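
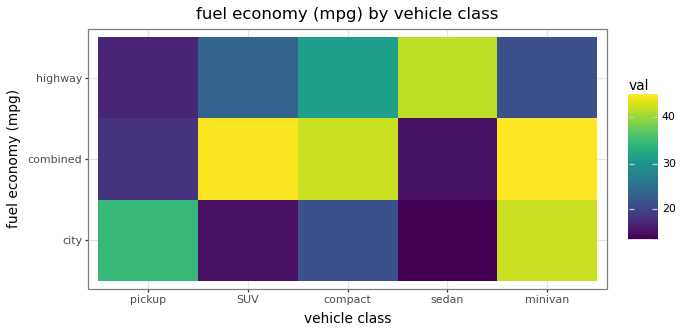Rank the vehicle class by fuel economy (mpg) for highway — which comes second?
compact

Top 3 for highway: sedan ≈ 40, compact ≈ 30, SUV ≈ 25.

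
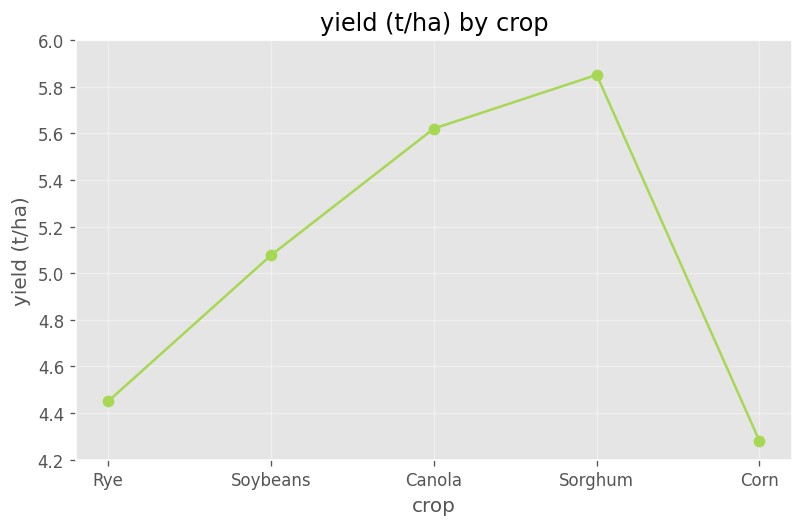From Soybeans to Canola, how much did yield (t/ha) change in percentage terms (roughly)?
Soybeans ≈ 5.0, Canola ≈ 5.6; (5.6 − 5.0) / 5.0 ≈ +12%.

≈ +12%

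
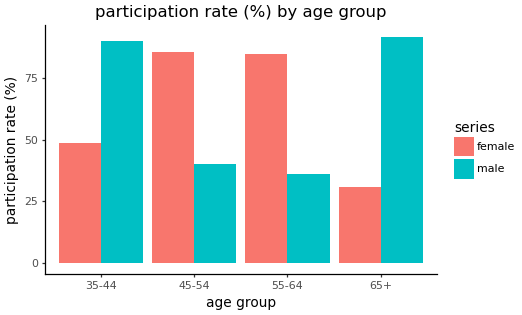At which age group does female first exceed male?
35-44: female ≈ 50 vs male ≈ 90 (not yet); 45-54: female ≈ 90 vs male ≈ 40 (first crossover).

45-54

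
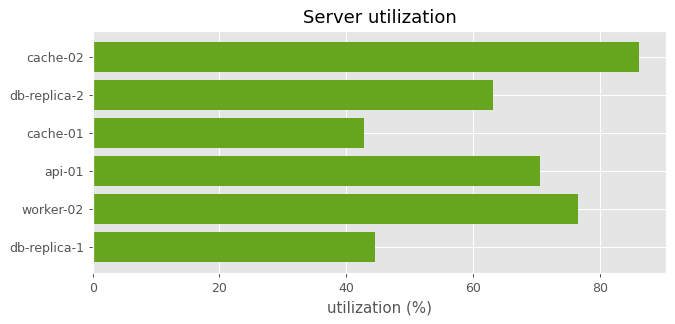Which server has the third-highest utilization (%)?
api-01

Top 4: cache-02 ≈ 90, worker-02 ≈ 80, api-01 ≈ 70, db-replica-2 ≈ 60.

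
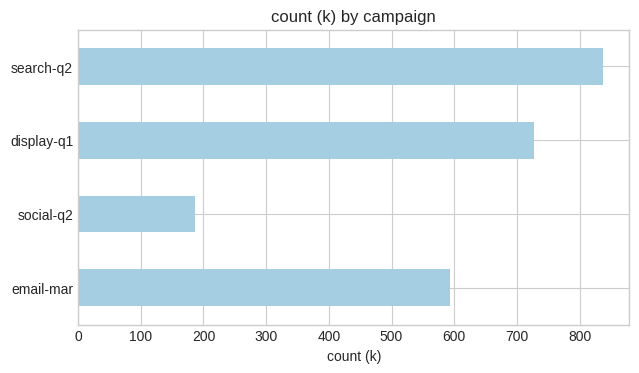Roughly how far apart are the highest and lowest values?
Max search-q2 ≈ 800, min social-q2 ≈ 200; range ≈ 600.

≈ 600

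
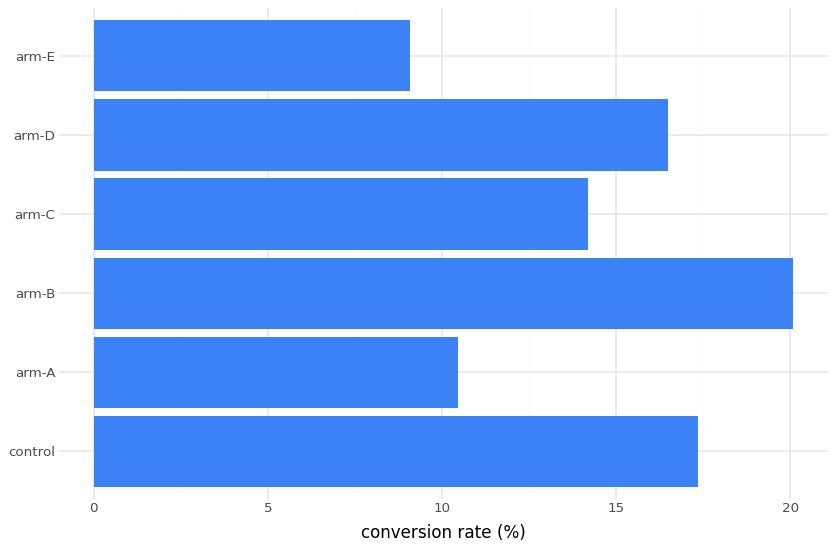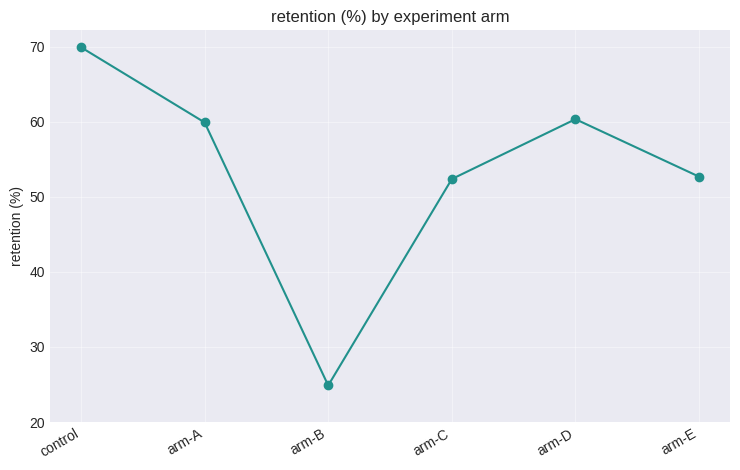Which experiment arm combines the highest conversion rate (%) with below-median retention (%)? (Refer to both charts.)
arm-B

Chart 2 median retention (%) ≈ 60; below-median experiment arms: arm-B, arm-C, arm-E. Among those, arm-B has the highest conversion rate (%) (≈ 20).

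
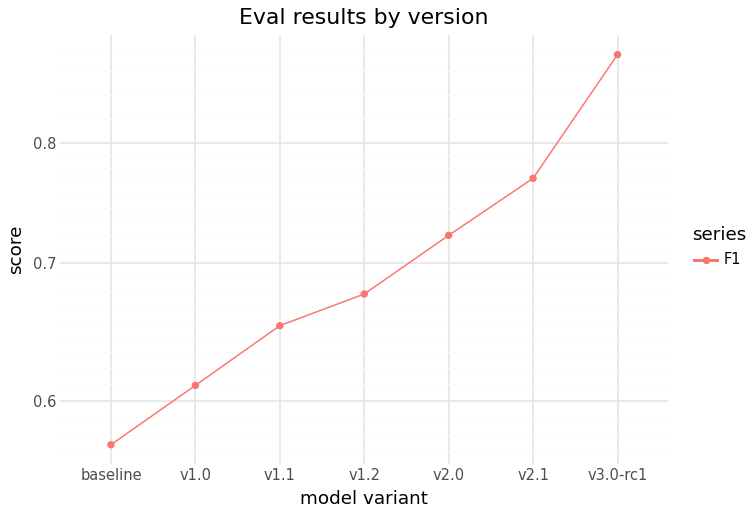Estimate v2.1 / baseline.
v2.1 ≈ 0.75, baseline ≈ 0.55; 0.75/0.55 ≈ 1.36.

≈ 1.36×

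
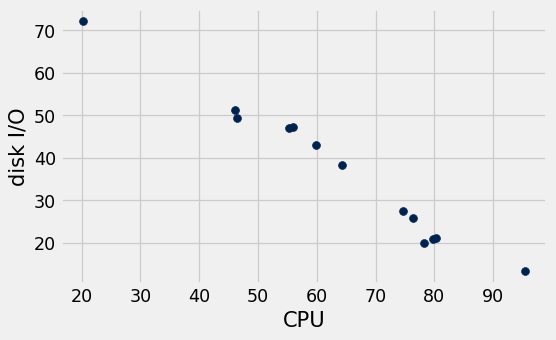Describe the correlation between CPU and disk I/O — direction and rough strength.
Points are negatively correlated; strong (|r| ≈ 1.0).

negative, strong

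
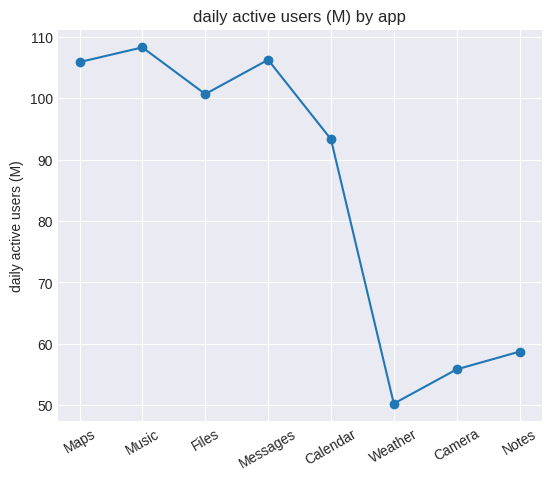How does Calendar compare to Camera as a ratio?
Calendar ≈ 95, Camera ≈ 55; 95/55 ≈ 1.73.

≈ 1.73×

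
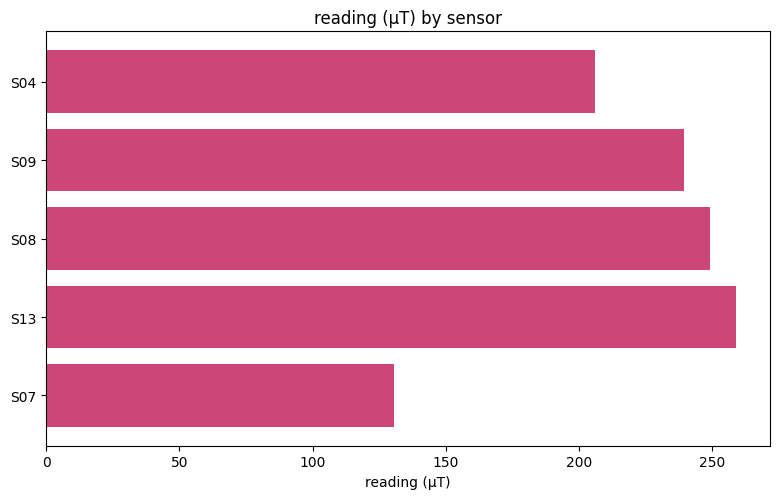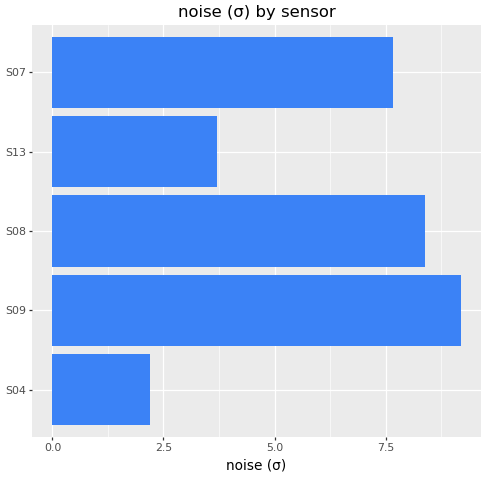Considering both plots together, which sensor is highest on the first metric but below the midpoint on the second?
S13

Chart 2 median noise (σ) ≈ 8; below-median sensors: S04, S13. Among those, S13 has the highest reading (µT) (≈ 250).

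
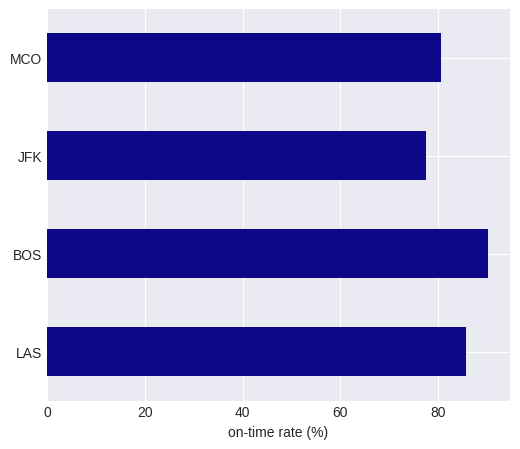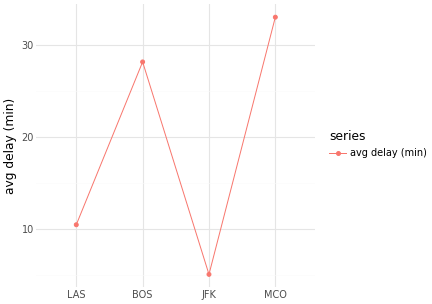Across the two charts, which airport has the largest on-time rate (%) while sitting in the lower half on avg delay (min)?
Chart 2 median avg delay (min) ≈ 20; below-median airports: LAS, JFK. Among those, LAS has the highest on-time rate (%) (≈ 90).

LAS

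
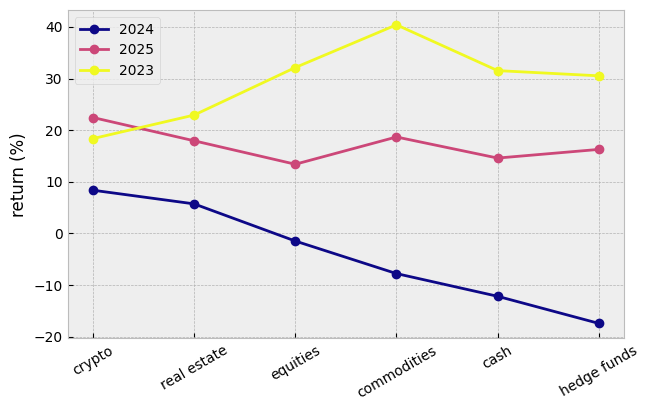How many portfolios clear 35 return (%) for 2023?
Above 35: commodities.

1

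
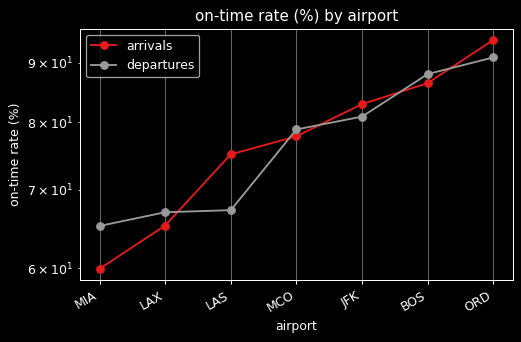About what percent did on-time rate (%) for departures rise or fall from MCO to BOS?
MCO ≈ 80, BOS ≈ 90; (90 − 80) / 80 ≈ +12.5%.

≈ +12.5%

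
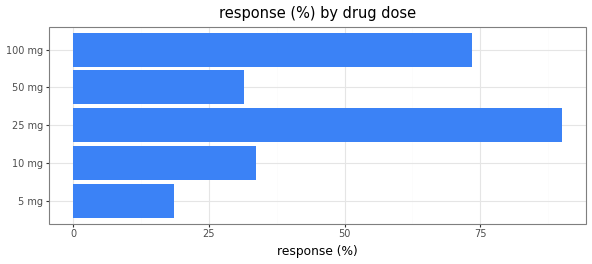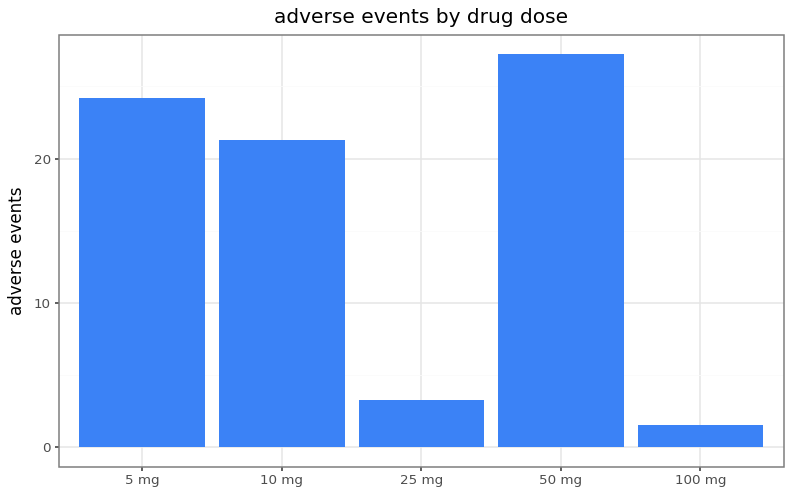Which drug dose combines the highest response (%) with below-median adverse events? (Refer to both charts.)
Chart 2 median adverse events ≈ 20; below-median drug doses: 25 mg, 100 mg. Among those, 25 mg has the highest response (%) (≈ 90).

25 mg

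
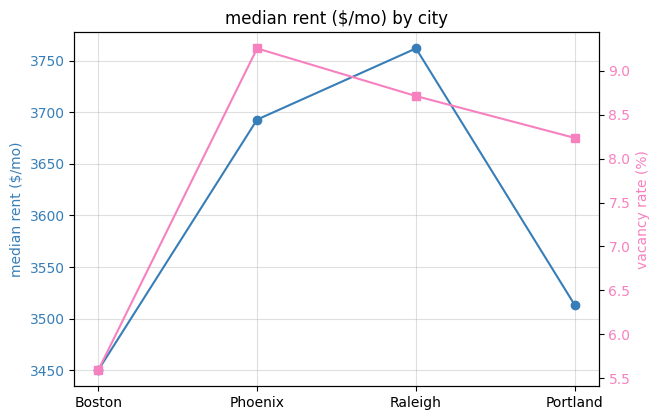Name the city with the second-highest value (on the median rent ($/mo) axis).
Top 3 (on the median rent ($/mo) axis): Raleigh ≈ 3750, Phoenix ≈ 3700, Portland ≈ 3500.

Phoenix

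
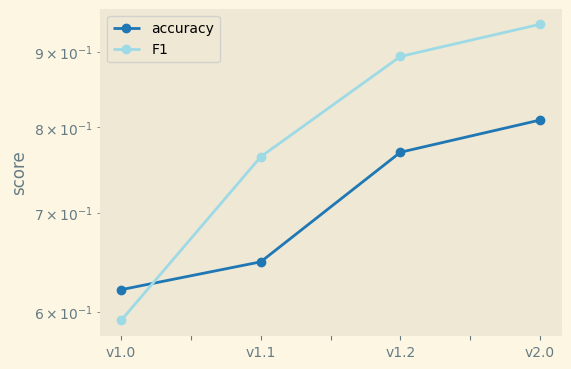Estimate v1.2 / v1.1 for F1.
v1.2 ≈ 0.90, v1.1 ≈ 0.75; 0.90/0.75 ≈ 1.2.

≈ 1.2×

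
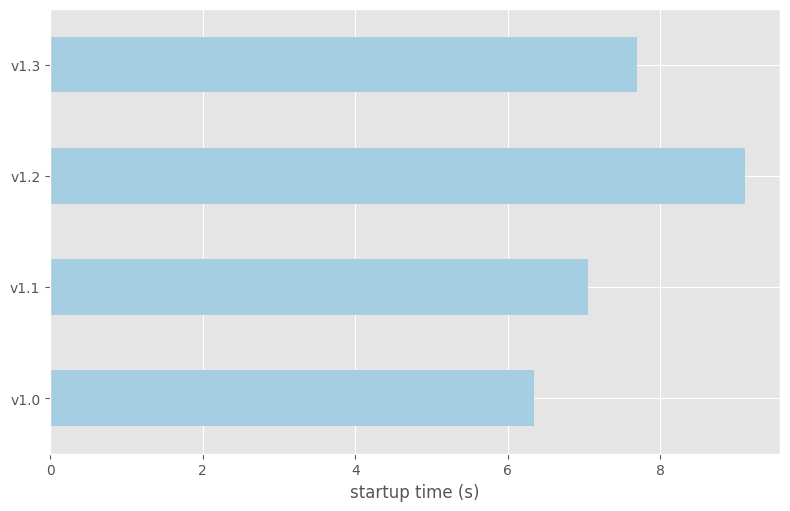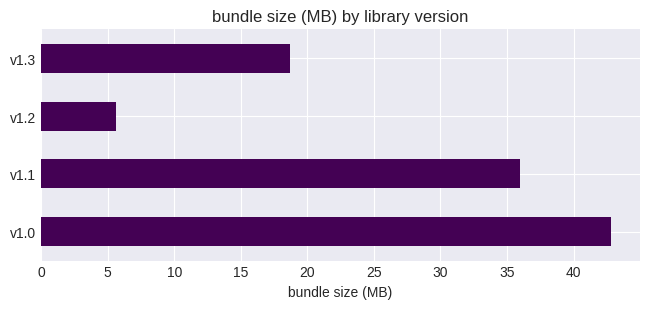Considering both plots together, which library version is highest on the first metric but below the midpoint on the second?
Chart 2 median bundle size (MB) ≈ 25; below-median library versions: v1.2, v1.3. Among those, v1.2 has the highest startup time (s) (≈ 9).

v1.2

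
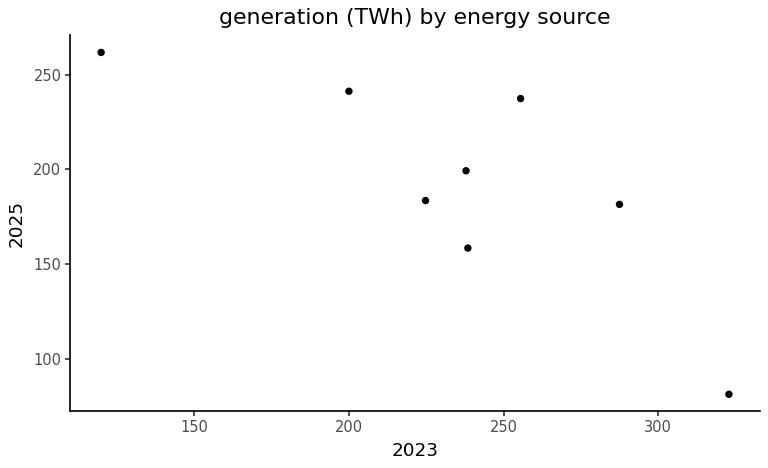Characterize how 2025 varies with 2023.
Points are negatively correlated; strong (|r| ≈ 0.8).

negative, strong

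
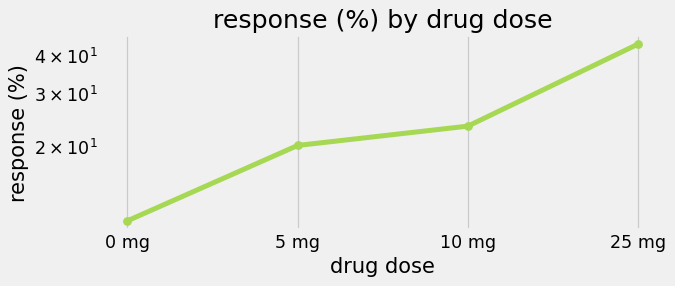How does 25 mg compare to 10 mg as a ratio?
≈ 1.8×

25 mg ≈ 45, 10 mg ≈ 25; 45/25 ≈ 1.8.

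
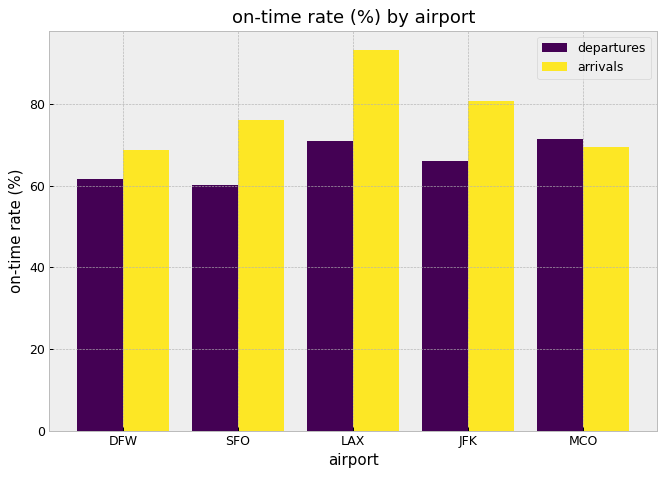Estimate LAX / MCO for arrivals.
≈ 1.29×

LAX ≈ 90, MCO ≈ 70; 90/70 ≈ 1.29.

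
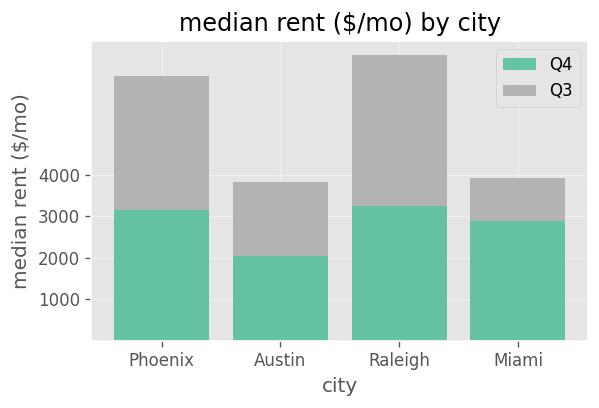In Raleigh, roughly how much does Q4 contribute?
Q4 top ≈ 3000, bottom ≈ 0; segment ≈ 3000.

≈ 3000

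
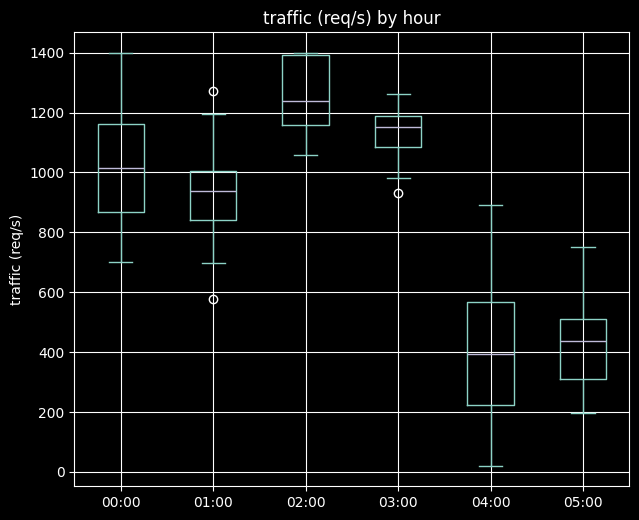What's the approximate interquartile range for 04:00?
Q3 ≈ 600, Q1 ≈ 200; IQR ≈ 400.

≈ 400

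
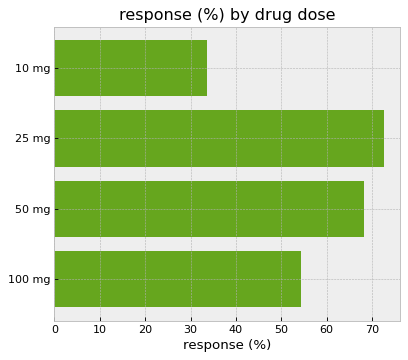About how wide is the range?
≈ 40

Max 25 mg ≈ 70, min 10 mg ≈ 30; range ≈ 40.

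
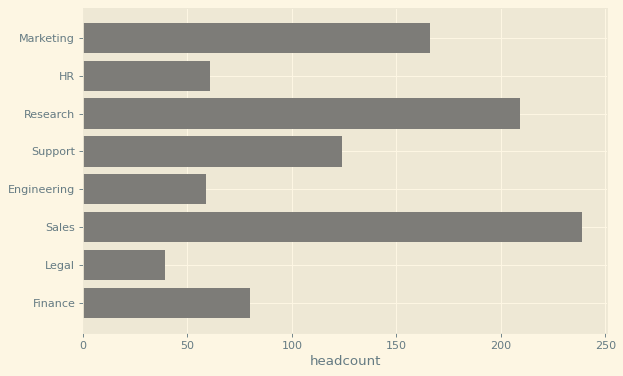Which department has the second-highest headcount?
Research

Top 3: Sales ≈ 240, Research ≈ 200, Marketing ≈ 160.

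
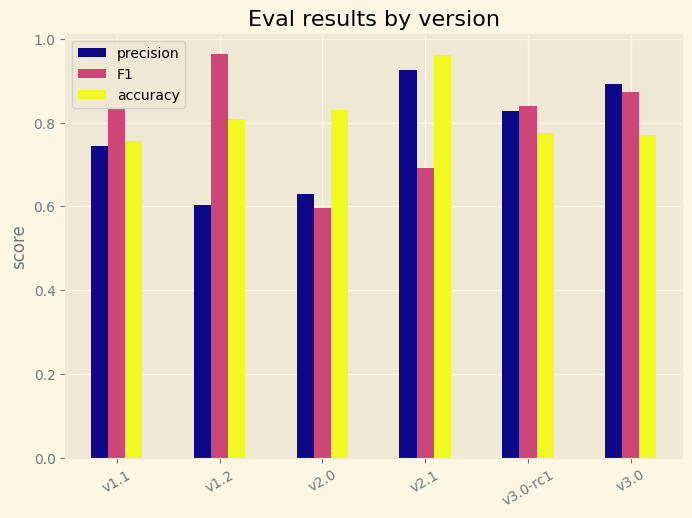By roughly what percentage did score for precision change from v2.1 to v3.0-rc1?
≈ -11.1%

v2.1 ≈ 0.9, v3.0-rc1 ≈ 0.8; (0.8 − 0.9) / 0.9 ≈ -11.1%.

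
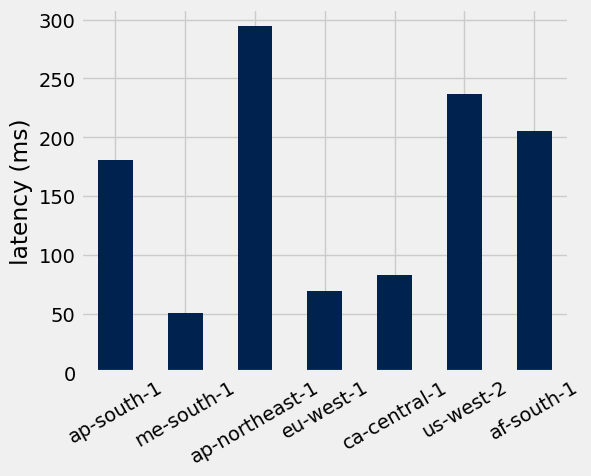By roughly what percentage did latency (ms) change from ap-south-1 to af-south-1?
ap-south-1 ≈ 175, af-south-1 ≈ 200; (200 − 175) / 175 ≈ +14.3%.

≈ +14.3%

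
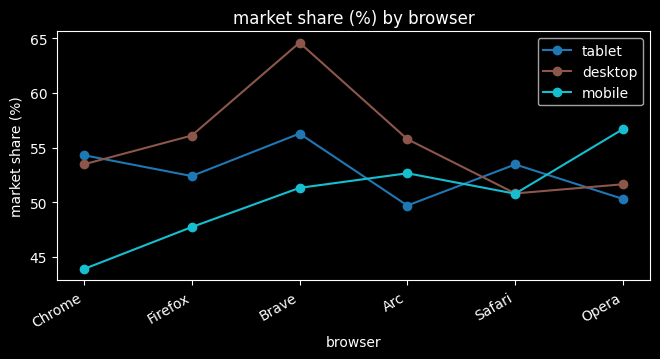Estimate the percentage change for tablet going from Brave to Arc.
Brave ≈ 56, Arc ≈ 50; (50 − 56) / 56 ≈ -10.7%.

≈ -10.7%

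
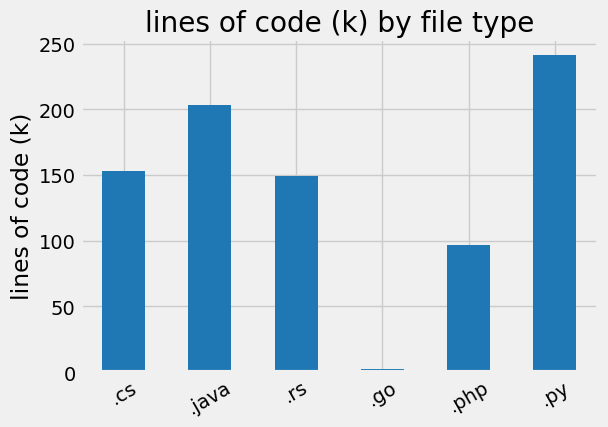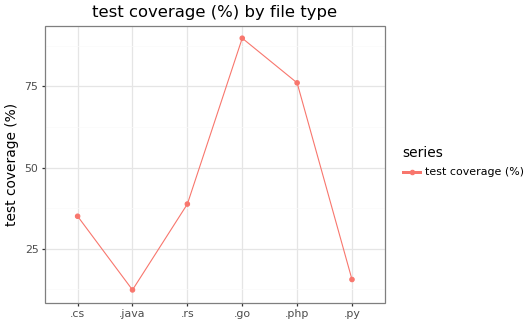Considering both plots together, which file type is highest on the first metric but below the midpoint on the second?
.py

Chart 2 median test coverage (%) ≈ 40; below-median file types: .cs, .java, .py. Among those, .py has the highest lines of code (k) (≈ 250).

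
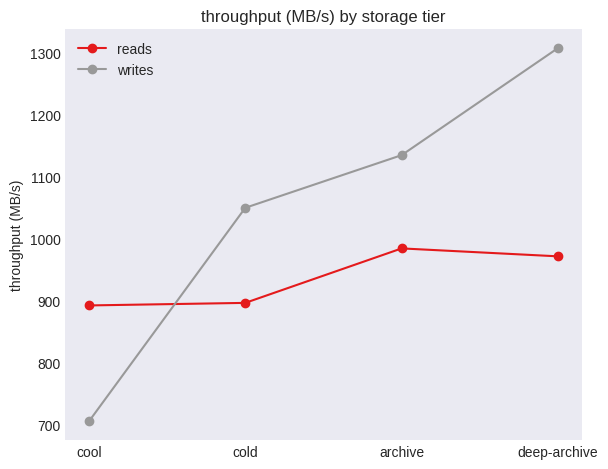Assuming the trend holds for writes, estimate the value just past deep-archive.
≈ 1450

Last three: 1000, 1100, 1300 → slope ≈ 150/step → next ≈ 1450.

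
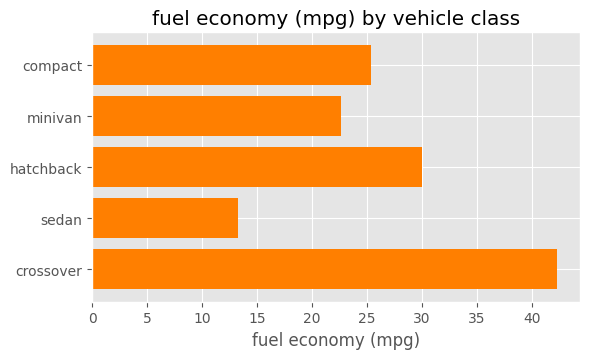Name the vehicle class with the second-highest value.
Top 3: crossover ≈ 40, hatchback ≈ 30, compact ≈ 25.

hatchback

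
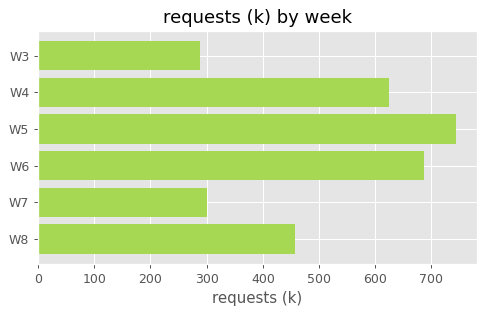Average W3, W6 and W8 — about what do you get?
≈ 500

(300 + 700 + 500) / 3 ≈ 500.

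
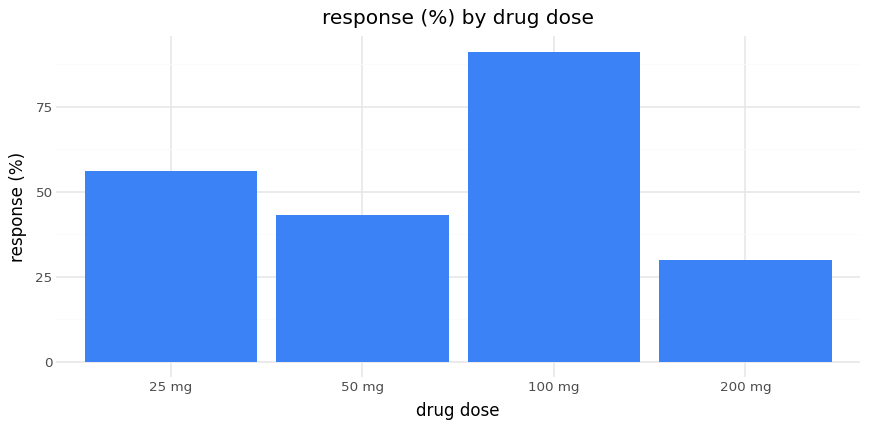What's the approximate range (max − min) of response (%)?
≈ 60

Max 100 mg ≈ 90, min 200 mg ≈ 30; range ≈ 60.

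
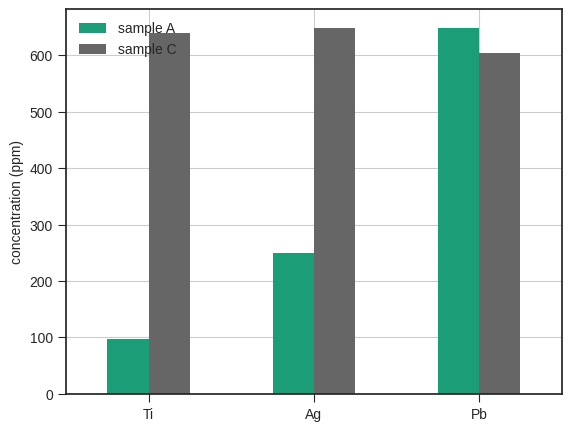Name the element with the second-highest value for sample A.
Top 3 for sample A: Pb ≈ 600, Ag ≈ 200, Ti ≈ 100.

Ag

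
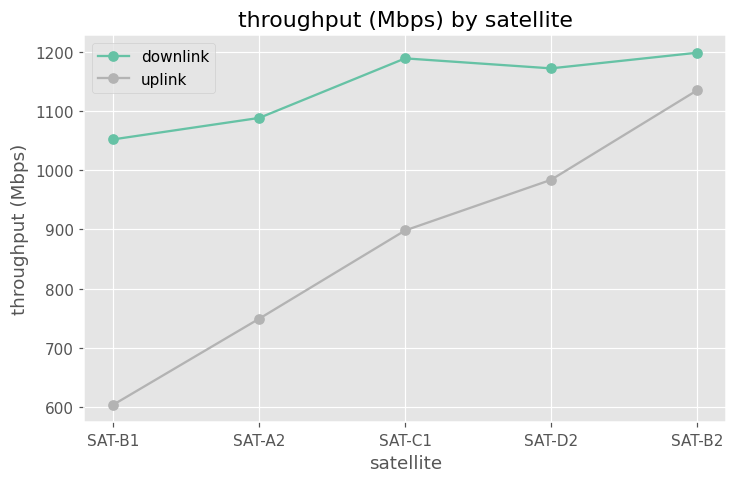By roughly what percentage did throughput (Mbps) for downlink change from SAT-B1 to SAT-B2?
≈ +14.3%

SAT-B1 ≈ 1050, SAT-B2 ≈ 1200; (1200 − 1050) / 1050 ≈ +14.3%.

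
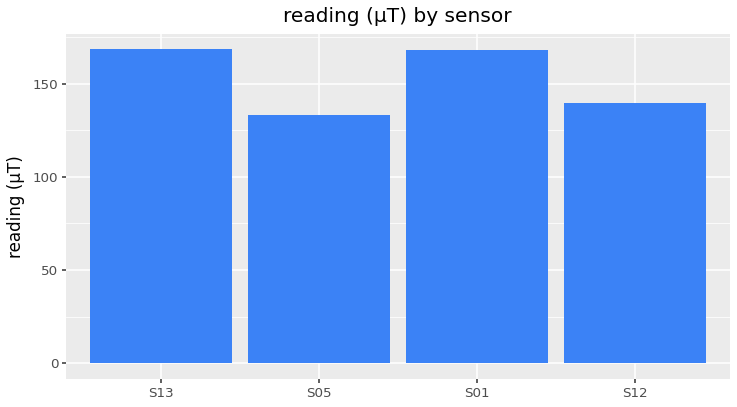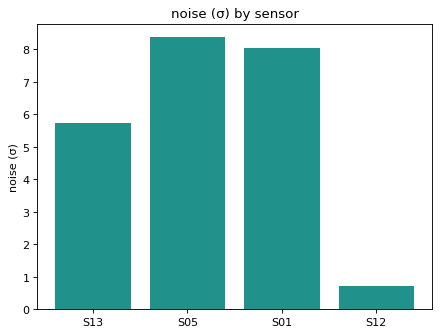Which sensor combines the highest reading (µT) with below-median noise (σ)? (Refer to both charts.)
Chart 2 median noise (σ) ≈ 7; below-median sensors: S13, S12. Among those, S13 has the highest reading (µT) (≈ 160).

S13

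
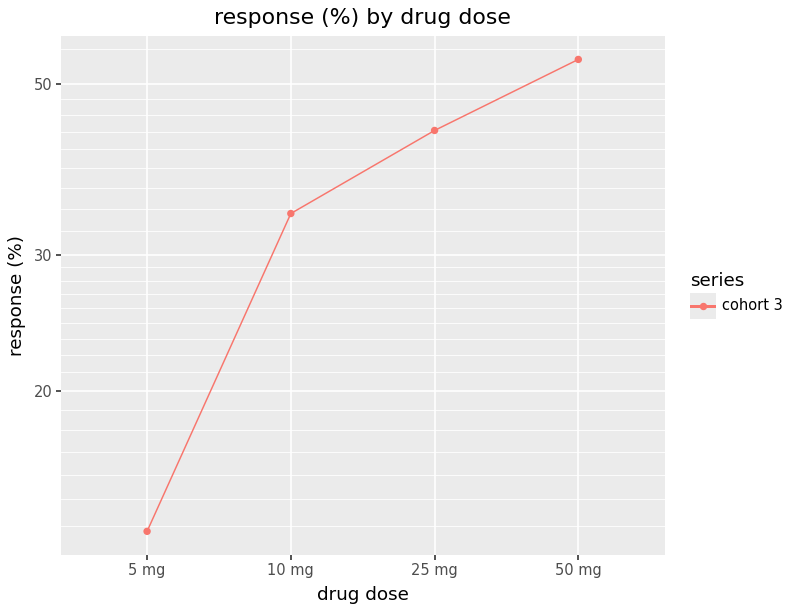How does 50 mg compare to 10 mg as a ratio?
50 mg ≈ 55, 10 mg ≈ 35; 55/35 ≈ 1.57.

≈ 1.57×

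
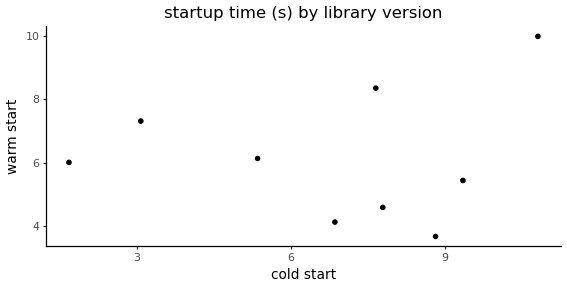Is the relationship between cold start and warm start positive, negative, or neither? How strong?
Points are roughly uncorrelated; weak (|r| ≈ 0.1).

no clear correlation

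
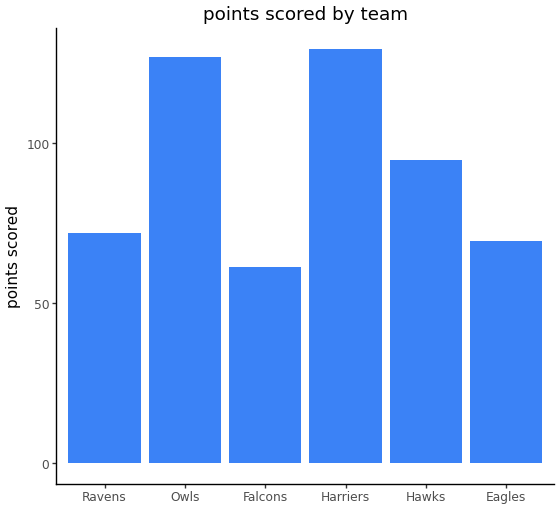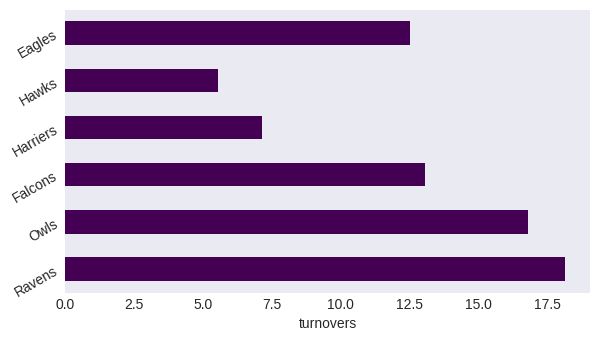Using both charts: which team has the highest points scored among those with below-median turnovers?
Chart 2 median turnovers ≈ 12; below-median teams: Harriers, Hawks, Eagles. Among those, Harriers has the highest points scored (≈ 120).

Harriers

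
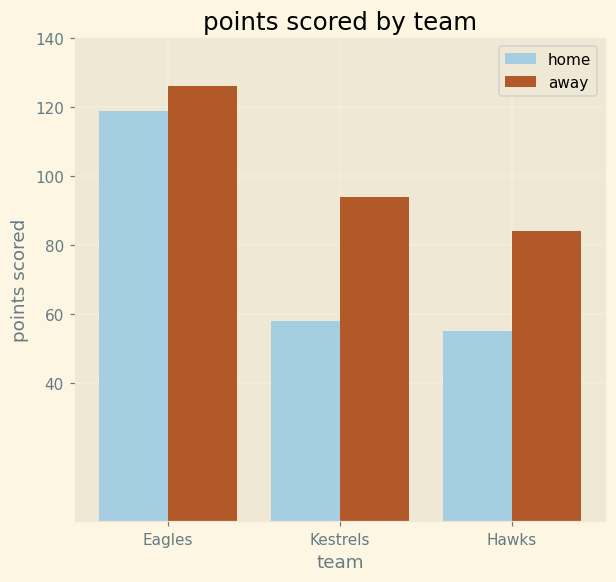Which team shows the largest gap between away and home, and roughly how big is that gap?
Kestrels: away ≈ 100, home ≈ 60 → gap ≈ 40. Next-largest (Hawks) is only ≈ 20.

Kestrels, ≈ 40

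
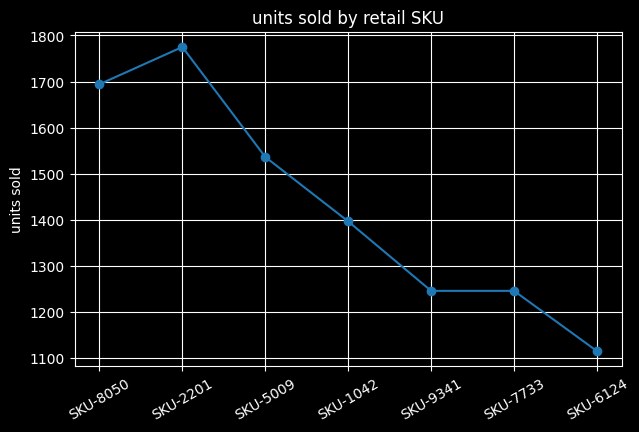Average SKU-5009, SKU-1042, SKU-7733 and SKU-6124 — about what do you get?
≈ 1300

(1500 + 1400 + 1200 + 1100) / 4 ≈ 1300.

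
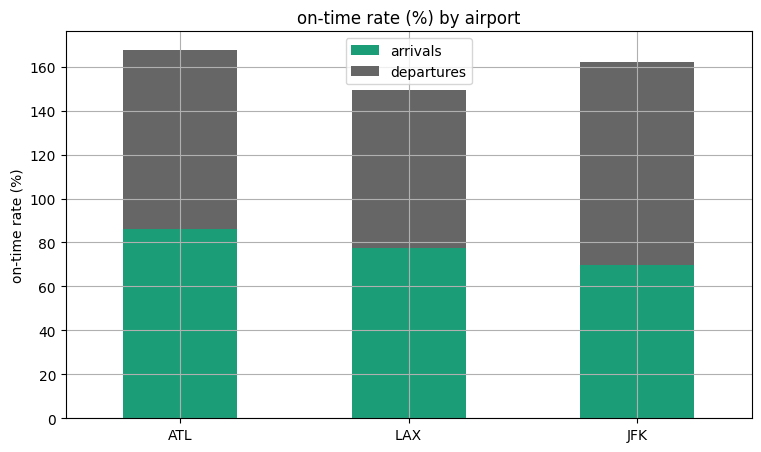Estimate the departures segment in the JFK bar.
≈ 100

departures top ≈ 160, bottom ≈ 60; segment ≈ 100.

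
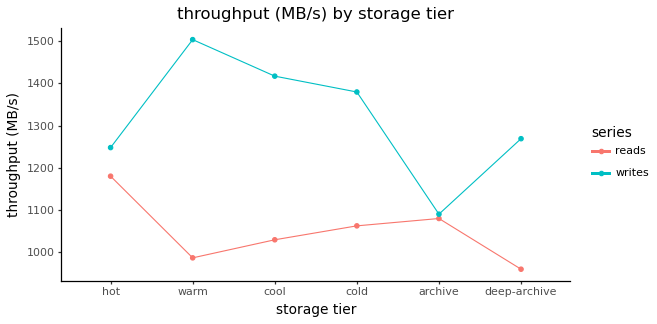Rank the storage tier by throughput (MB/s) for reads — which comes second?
Top 3 for reads: hot ≈ 1200, archive ≈ 1100, cold ≈ 1050.

archive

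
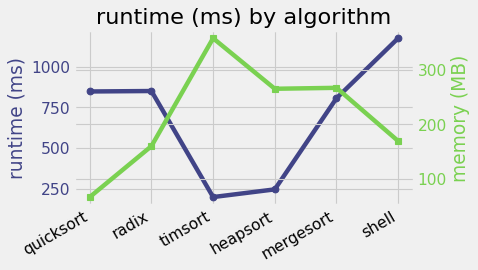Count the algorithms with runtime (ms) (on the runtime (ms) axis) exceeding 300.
Above 300: quicksort, radix, mergesort, shell.

4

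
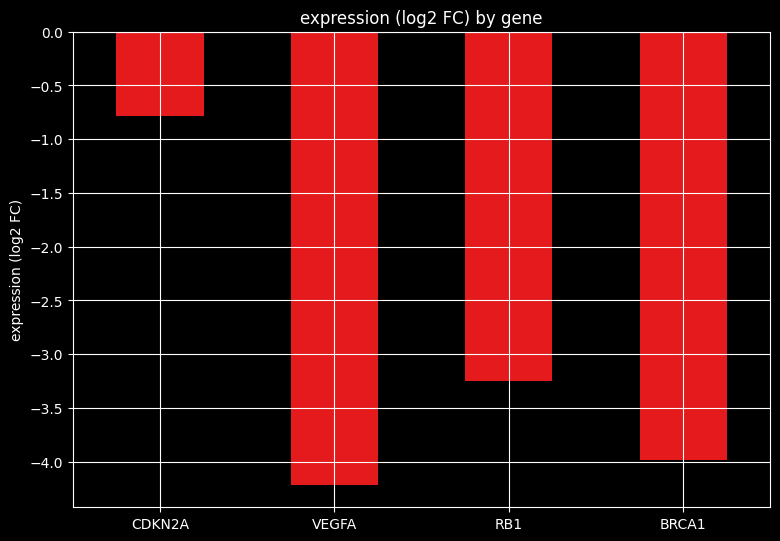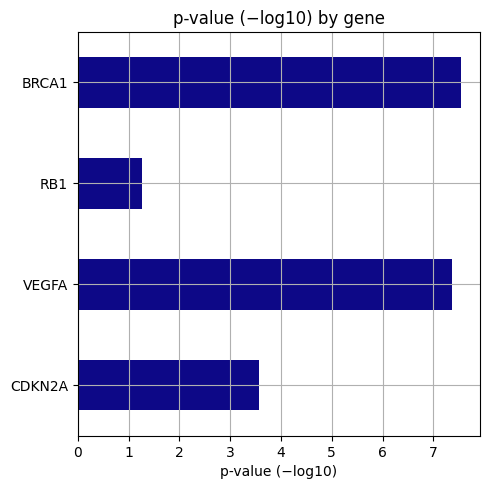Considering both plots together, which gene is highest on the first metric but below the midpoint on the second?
Chart 2 median p-value (−log10) ≈ 5; below-median genes: CDKN2A, RB1. Among those, CDKN2A has the highest expression (log2 FC) (≈ -1).

CDKN2A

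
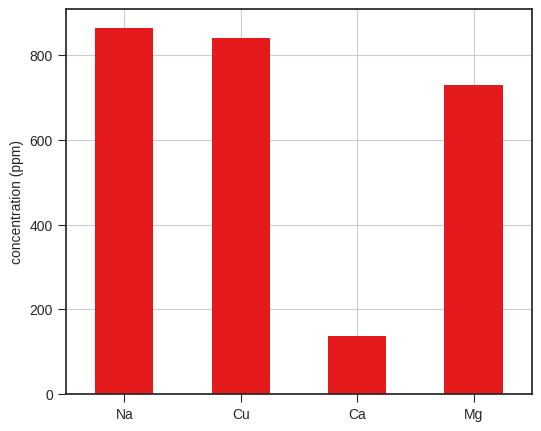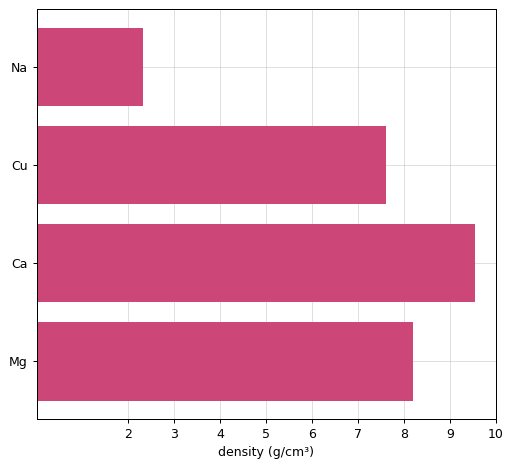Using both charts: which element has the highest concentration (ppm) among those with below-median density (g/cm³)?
Na

Chart 2 median density (g/cm³) ≈ 8; below-median elements: Na, Cu. Among those, Na has the highest concentration (ppm) (≈ 900).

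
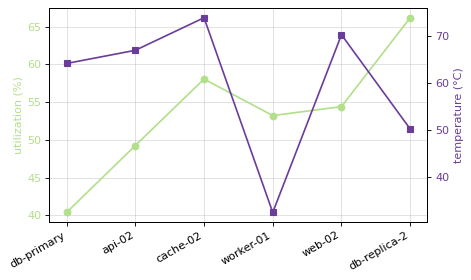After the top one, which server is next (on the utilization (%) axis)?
Top 3 (on the utilization (%) axis): db-replica-2 ≈ 65, cache-02 ≈ 60, web-02 ≈ 55.

cache-02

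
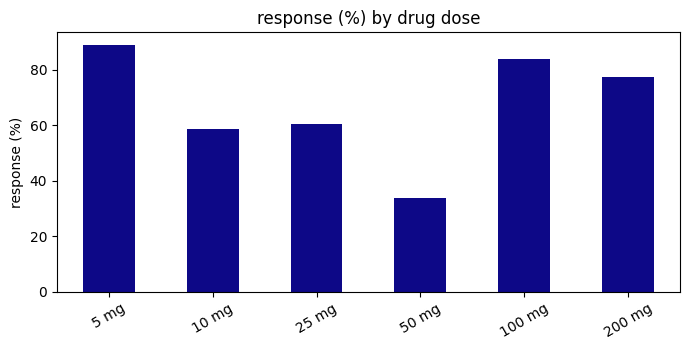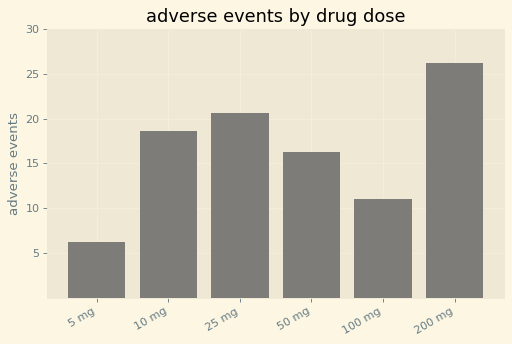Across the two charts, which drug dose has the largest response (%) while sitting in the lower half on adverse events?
Chart 2 median adverse events ≈ 15; below-median drug doses: 5 mg, 50 mg, 100 mg. Among those, 5 mg has the highest response (%) (≈ 90).

5 mg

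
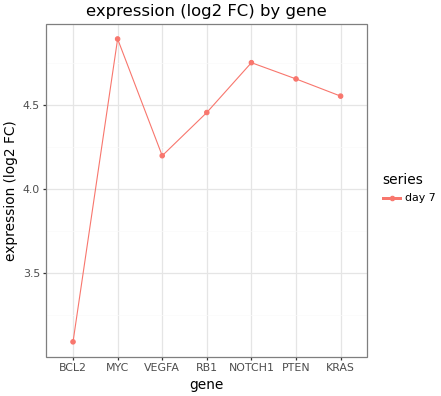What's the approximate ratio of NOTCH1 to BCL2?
NOTCH1 ≈ 4.8, BCL2 ≈ 3.0; 4.8/3.0 ≈ 1.6.

≈ 1.6×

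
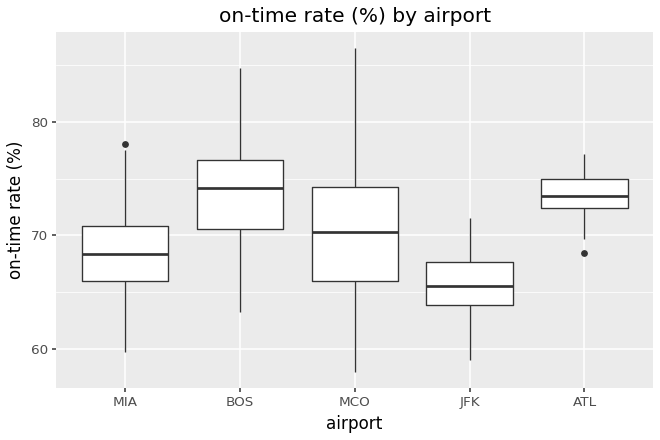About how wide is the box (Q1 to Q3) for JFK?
Q3 ≈ 68, Q1 ≈ 64; IQR ≈ 4.

≈ 4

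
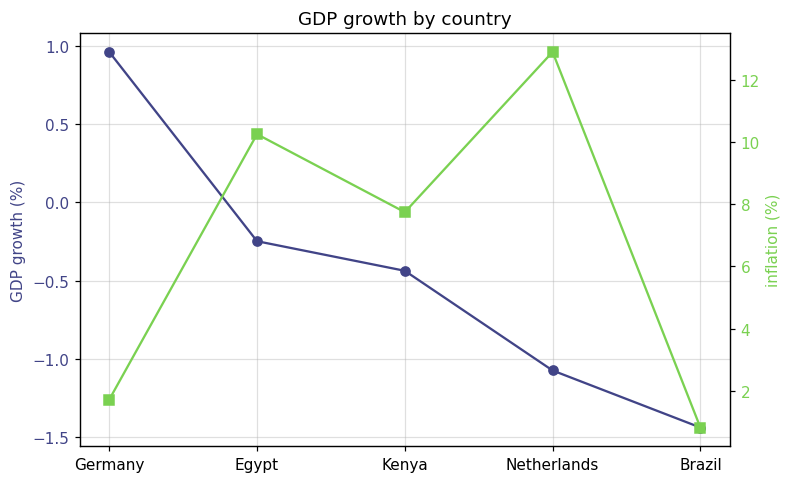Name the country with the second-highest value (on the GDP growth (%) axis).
Top 3 (on the GDP growth (%) axis): Germany ≈ 1.0, Egypt ≈ -0.2, Kenya ≈ -0.4.

Egypt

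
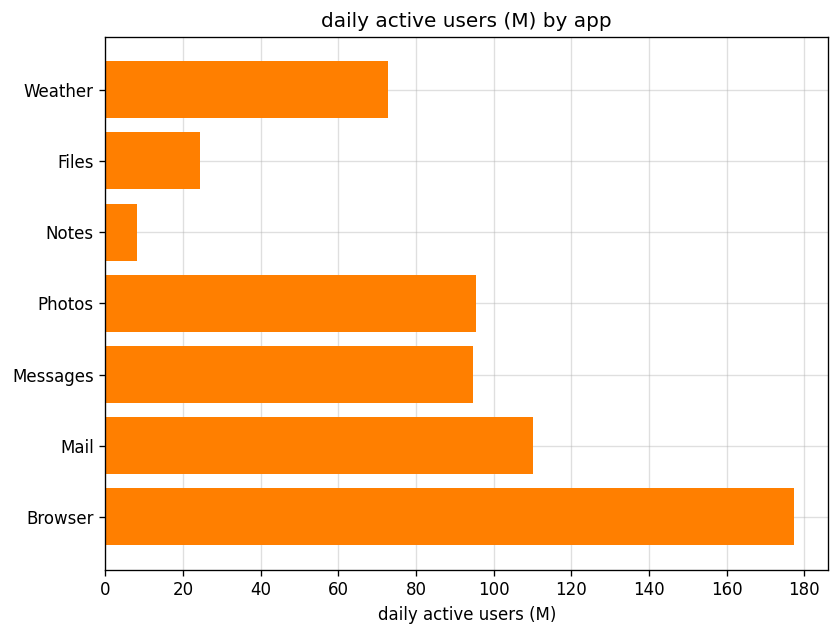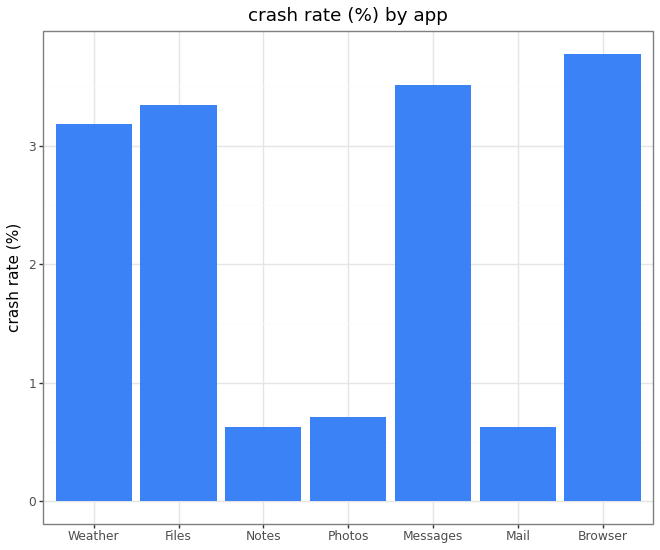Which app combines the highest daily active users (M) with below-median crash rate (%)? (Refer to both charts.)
Chart 2 median crash rate (%) ≈ 3; below-median apps: Notes, Photos, Mail. Among those, Mail has the highest daily active users (M) (≈ 120).

Mail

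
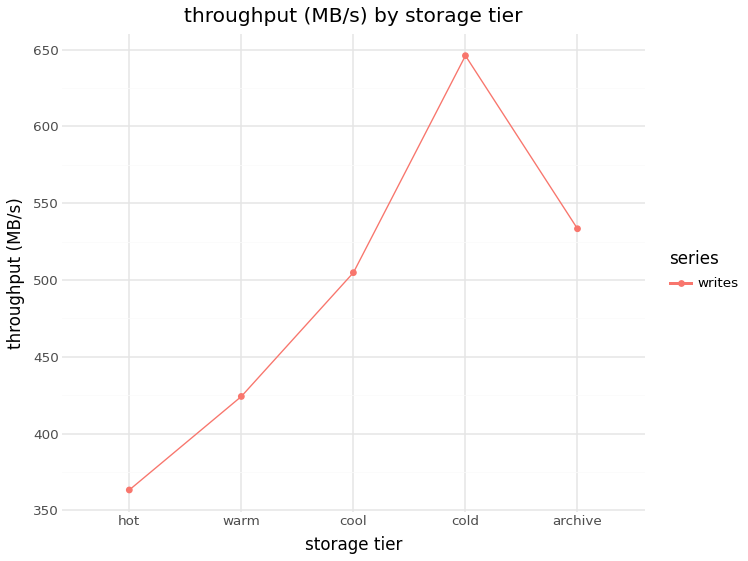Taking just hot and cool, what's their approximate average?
≈ 438

(375 + 500) / 2 ≈ 438.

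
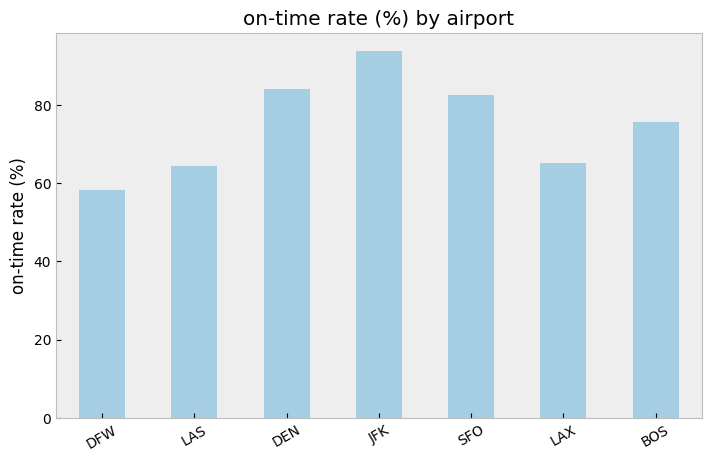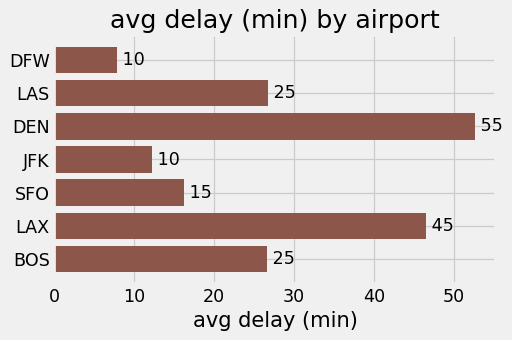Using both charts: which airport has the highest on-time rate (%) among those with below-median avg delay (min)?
Chart 2 median avg delay (min) ≈ 25; below-median airports: DFW, JFK, SFO. Among those, JFK has the highest on-time rate (%) (≈ 90).

JFK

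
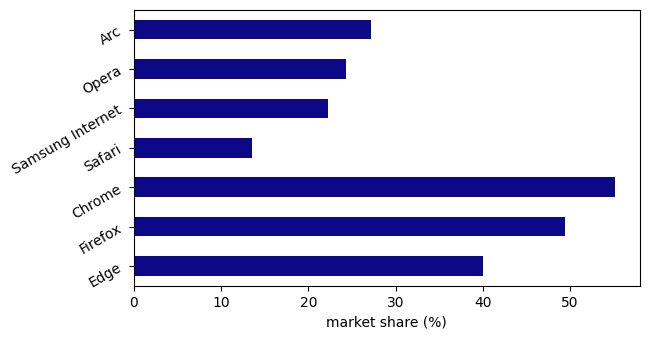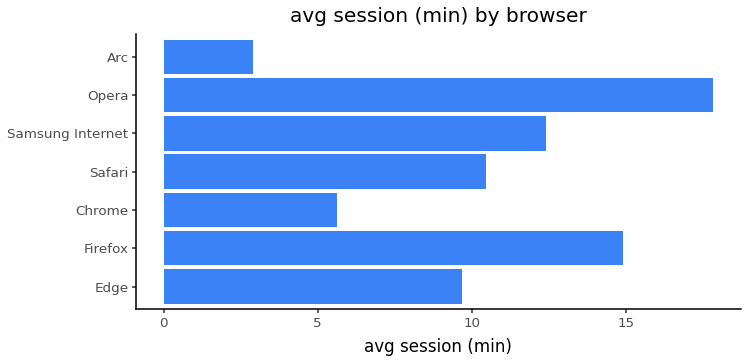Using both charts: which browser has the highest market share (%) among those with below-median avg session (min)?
Chrome

Chart 2 median avg session (min) ≈ 10; below-median browsers: Edge, Chrome, Arc. Among those, Chrome has the highest market share (%) (≈ 60).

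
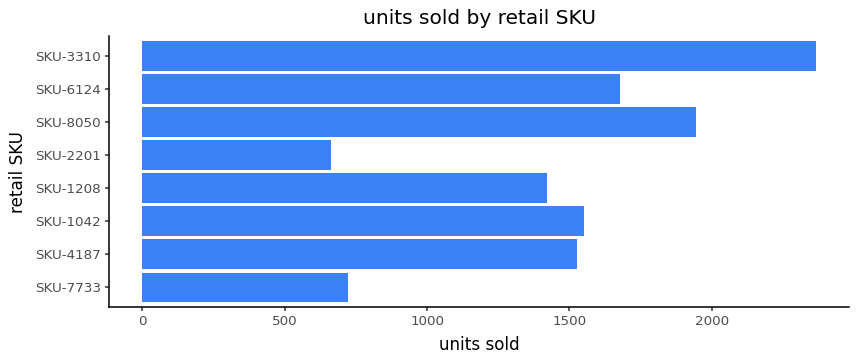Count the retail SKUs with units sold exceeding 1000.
6

Above 1000: SKU-4187, SKU-1042, SKU-1208, SKU-8050, SKU-6124, SKU-3310.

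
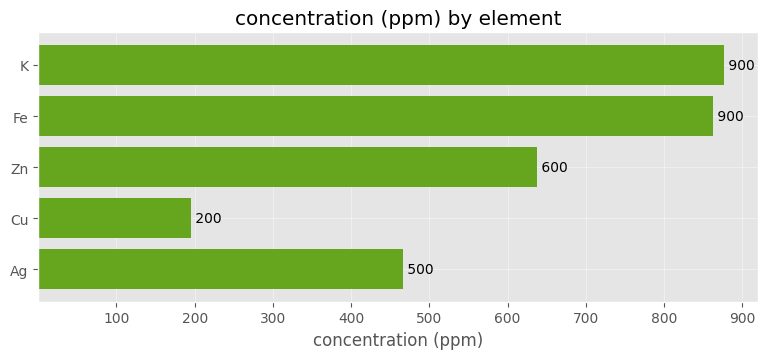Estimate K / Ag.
≈ 1.8×

K ≈ 900, Ag ≈ 500; 900/500 ≈ 1.8.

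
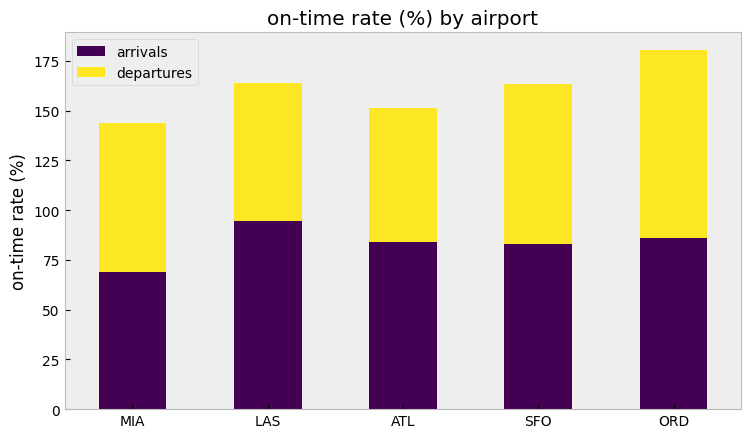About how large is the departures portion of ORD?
≈ 100

departures top ≈ 180, bottom ≈ 80; segment ≈ 100.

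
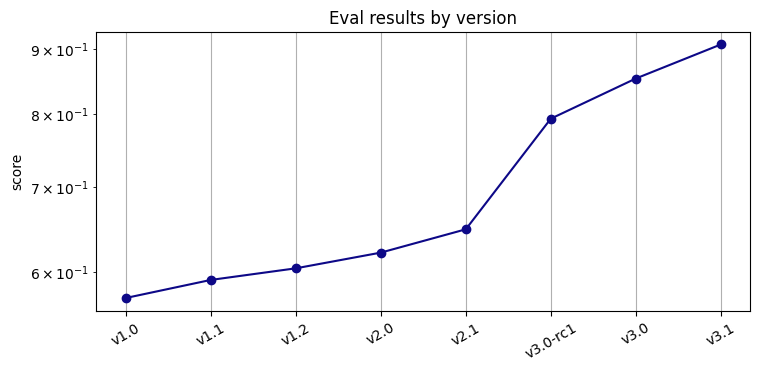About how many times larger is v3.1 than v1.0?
≈ 1.64×

v3.1 ≈ 0.90, v1.0 ≈ 0.55; 0.90/0.55 ≈ 1.64.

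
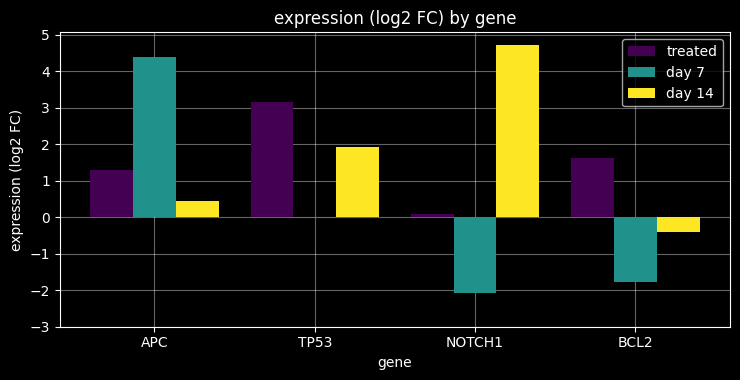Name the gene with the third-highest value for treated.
APC

Top 4 for treated: TP53 ≈ 3, BCL2 ≈ 2, APC ≈ 1, NOTCH1 ≈ 0.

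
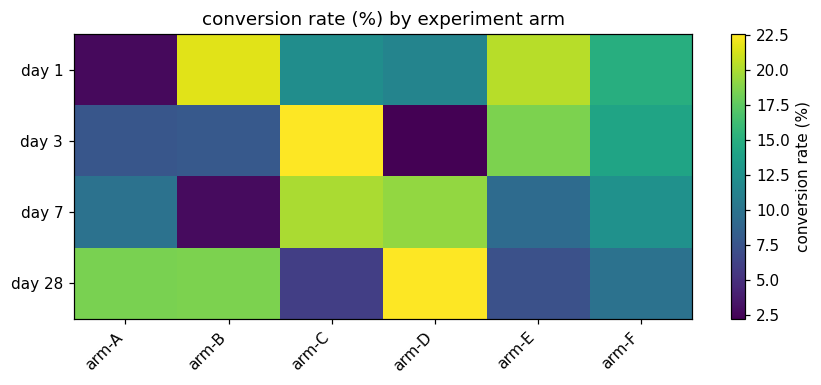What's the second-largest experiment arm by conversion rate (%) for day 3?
arm-E

Top 3 for day 3: arm-C ≈ 22, arm-E ≈ 18, arm-F ≈ 14.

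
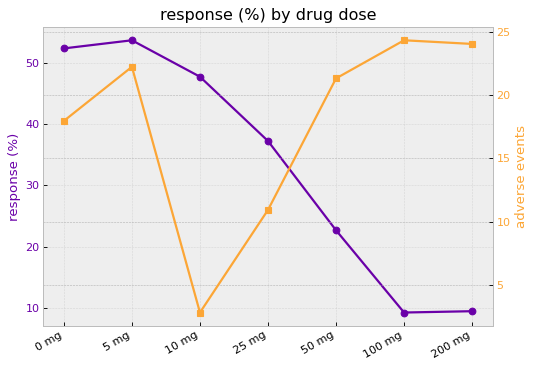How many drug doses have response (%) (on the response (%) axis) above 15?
Above 15: 0 mg, 5 mg, 10 mg, 25 mg, 50 mg.

5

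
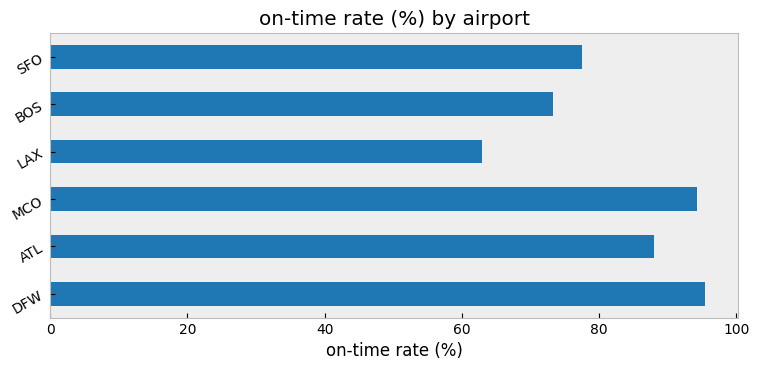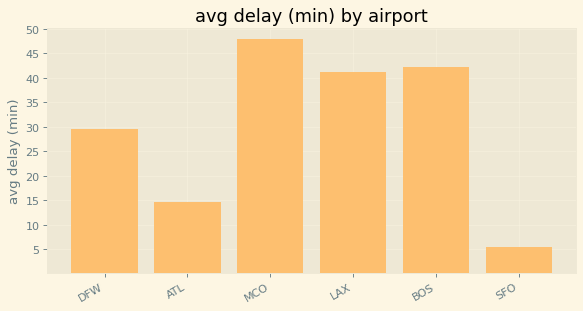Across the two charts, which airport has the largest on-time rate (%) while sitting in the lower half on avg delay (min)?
Chart 2 median avg delay (min) ≈ 35; below-median airports: DFW, ATL, SFO. Among those, DFW has the highest on-time rate (%) (≈ 100).

DFW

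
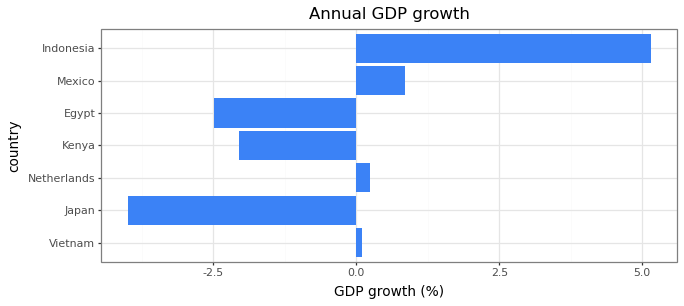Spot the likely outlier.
Indonesia

Indonesia ≈ 5; the rest sit between ≈ -4 and ≈ 1.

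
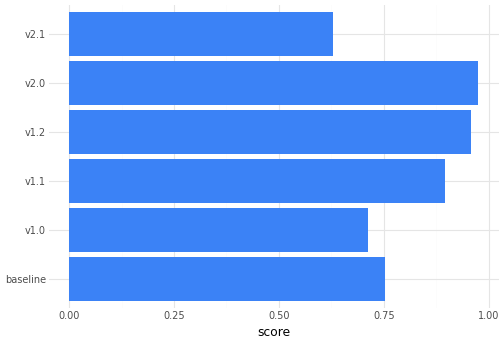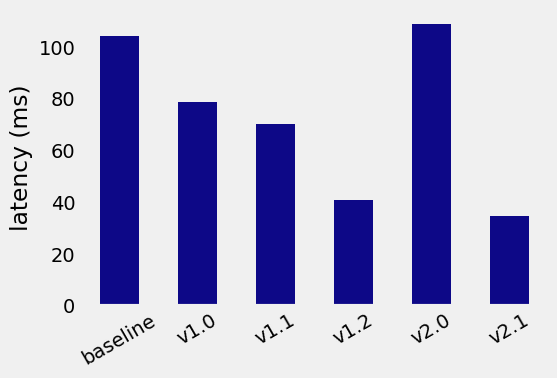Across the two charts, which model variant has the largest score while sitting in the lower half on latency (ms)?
v1.2

Chart 2 median latency (ms) ≈ 70; below-median model variants: v1.1, v1.2, v2.1. Among those, v1.2 has the highest score (≈ 1).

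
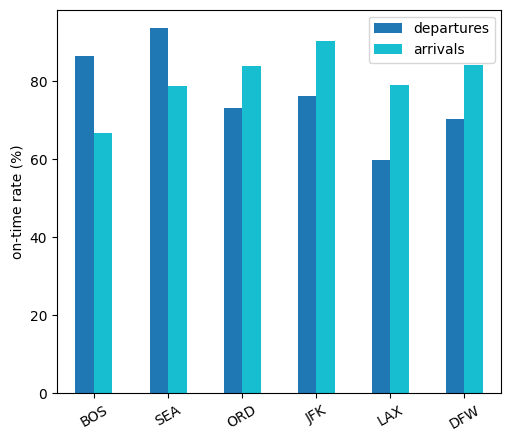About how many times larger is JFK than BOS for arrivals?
≈ 1.29×

JFK ≈ 90, BOS ≈ 70; 90/70 ≈ 1.29.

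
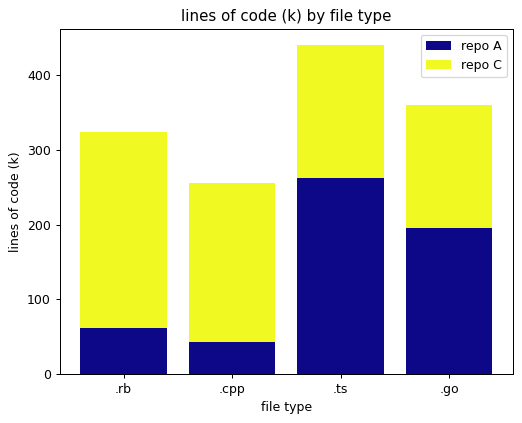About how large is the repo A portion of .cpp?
≈ 50

repo A top ≈ 50, bottom ≈ 0; segment ≈ 50.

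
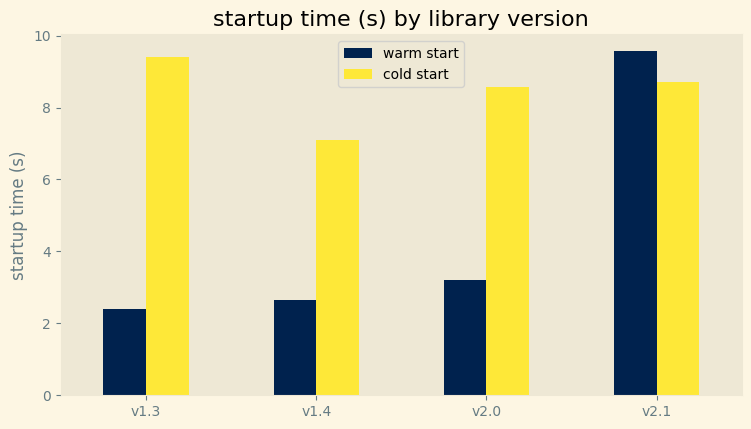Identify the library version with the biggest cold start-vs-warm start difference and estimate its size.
v1.3, ≈ 7 s

v1.3: cold start ≈ 9, warm start ≈ 2 → gap ≈ 7. Next-largest (v2.0) is only ≈ 6.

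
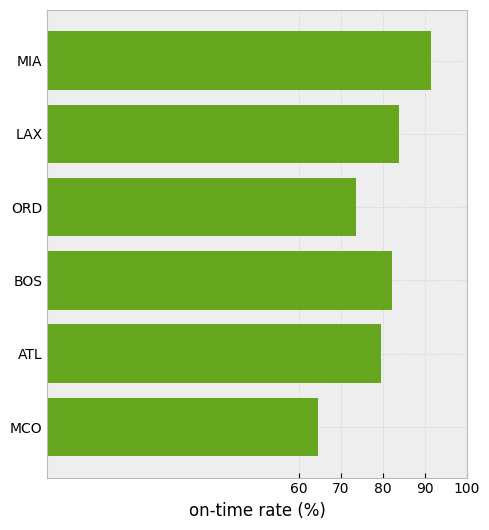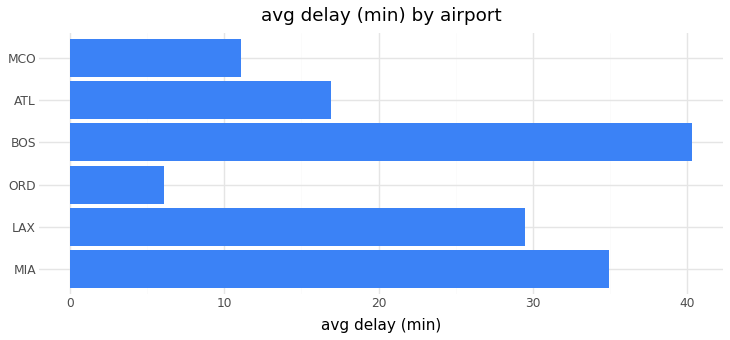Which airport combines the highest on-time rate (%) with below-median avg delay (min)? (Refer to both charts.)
Chart 2 median avg delay (min) ≈ 25; below-median airports: ORD, ATL, MCO. Among those, ATL has the highest on-time rate (%) (≈ 80).

ATL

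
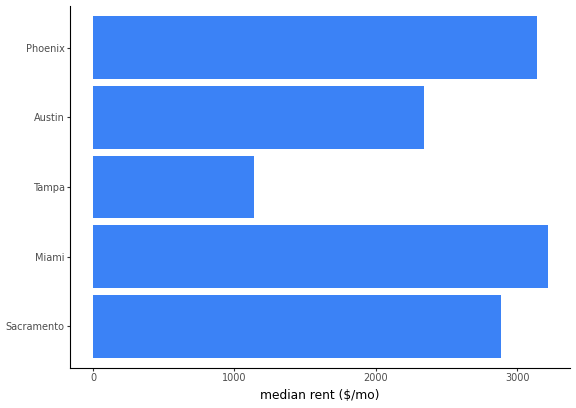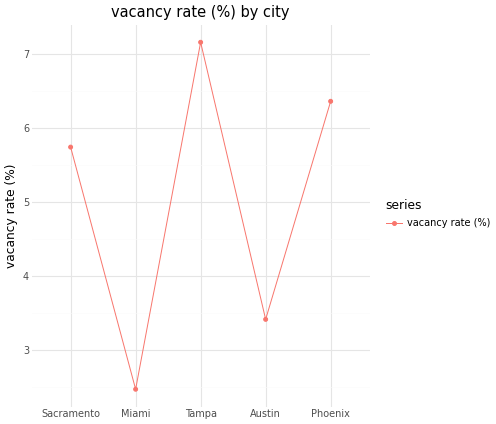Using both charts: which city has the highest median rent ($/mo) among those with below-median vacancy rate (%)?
Chart 2 median vacancy rate (%) ≈ 6; below-median cities: Miami, Austin. Among those, Miami has the highest median rent ($/mo) (≈ 3000).

Miami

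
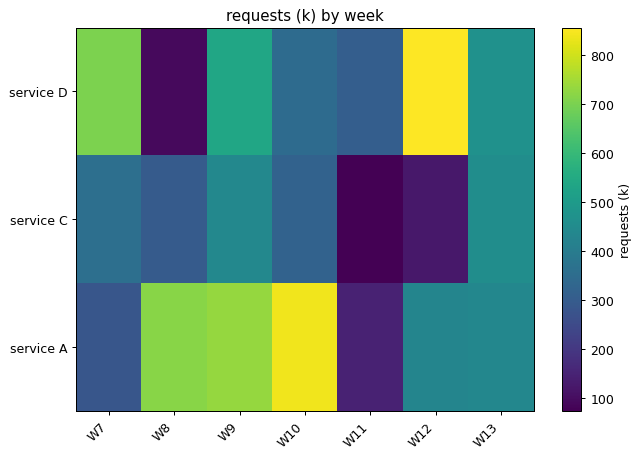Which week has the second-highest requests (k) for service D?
Top 3 for service D: W12 ≈ 900, W7 ≈ 700, W9 ≈ 500.

W7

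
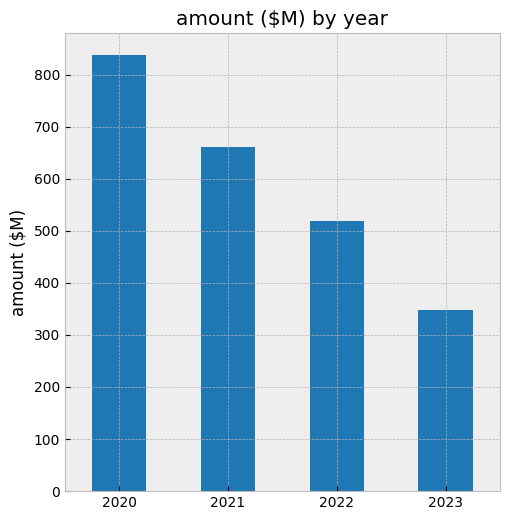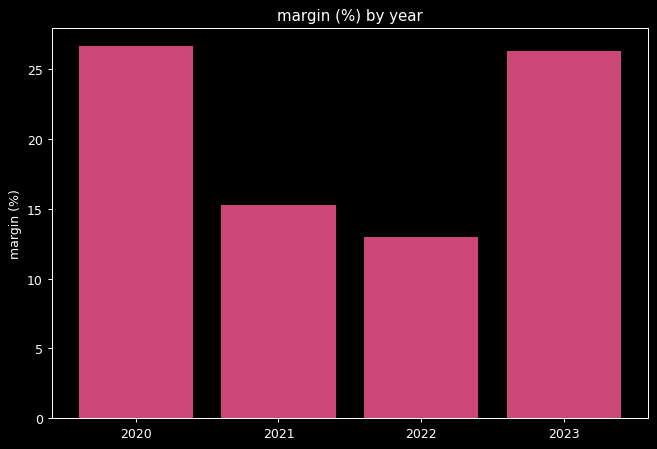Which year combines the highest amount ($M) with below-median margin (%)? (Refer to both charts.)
Chart 2 median margin (%) ≈ 20; below-median years: 2021, 2022. Among those, 2021 has the highest amount ($M) (≈ 700).

2021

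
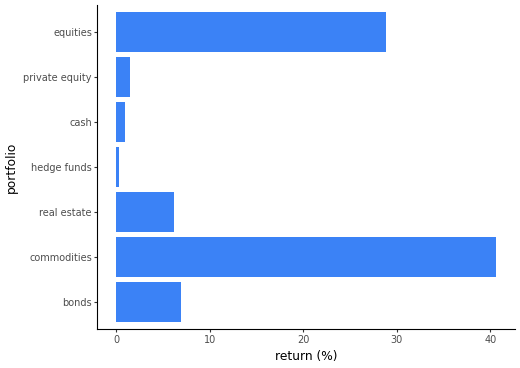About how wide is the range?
Max commodities ≈ 40, min hedge funds ≈ 0; range ≈ 40.

≈ 40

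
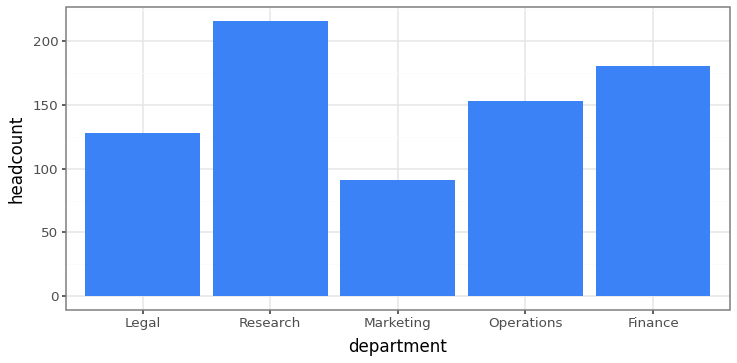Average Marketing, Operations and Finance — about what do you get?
(100 + 160 + 180) / 3 ≈ 147.

≈ 147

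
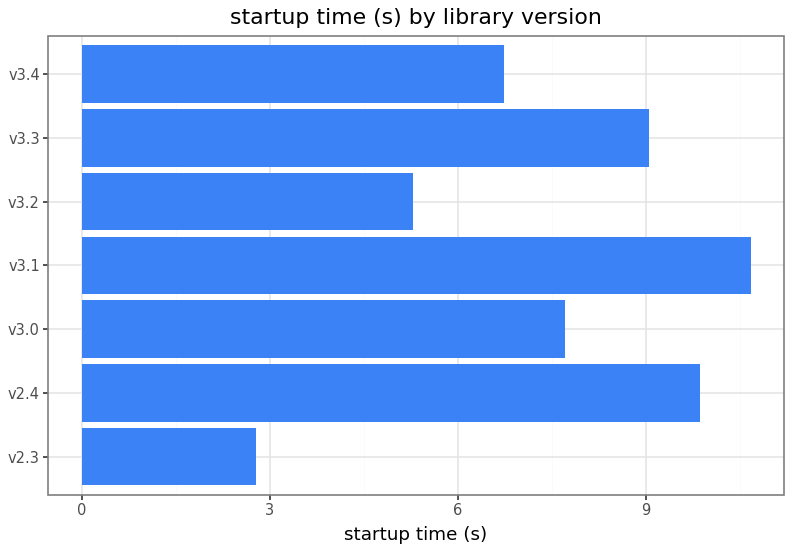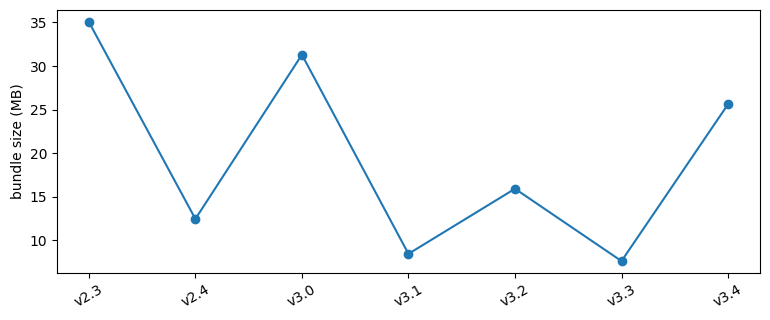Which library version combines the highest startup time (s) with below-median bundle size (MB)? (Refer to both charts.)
Chart 2 median bundle size (MB) ≈ 15; below-median library versions: v2.4, v3.1, v3.3. Among those, v3.1 has the highest startup time (s) (≈ 11).

v3.1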